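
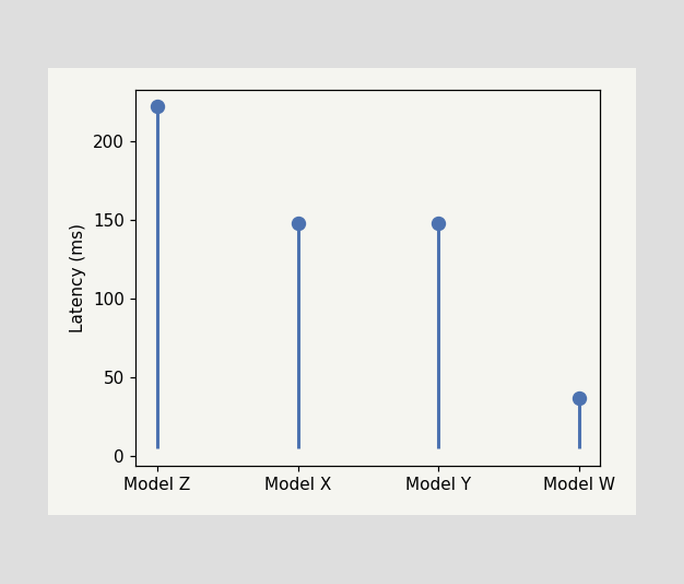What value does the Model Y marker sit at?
The Model Y marker sits at 148ms.

148ms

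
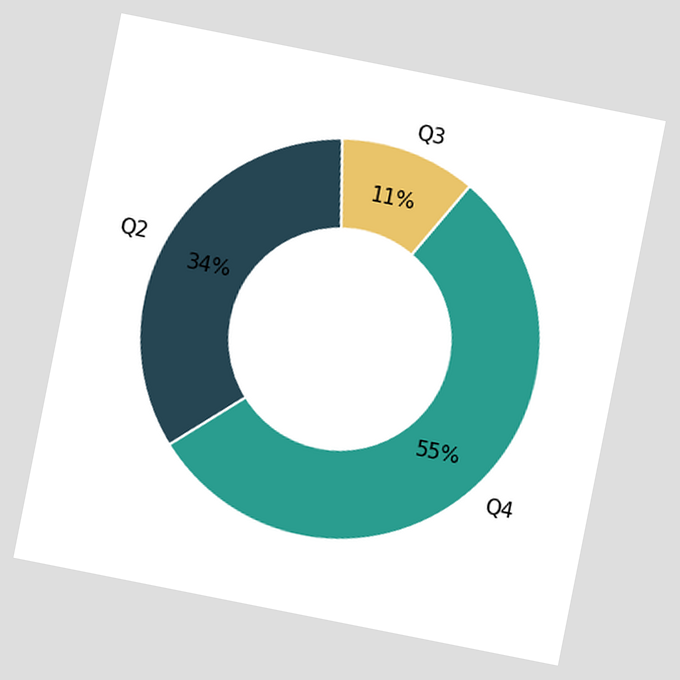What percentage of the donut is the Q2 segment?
34%

The chart is tilted about 11° clockwise. The Q2 segment takes up 34% of the ring.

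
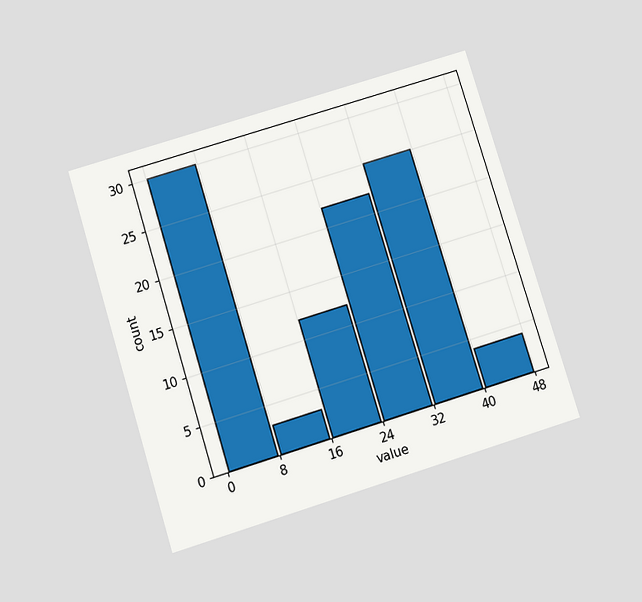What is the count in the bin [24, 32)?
The chart is tilted about 17° counter-clockwise and viewed slightly from below. The [24, 32) bin has height 22.

22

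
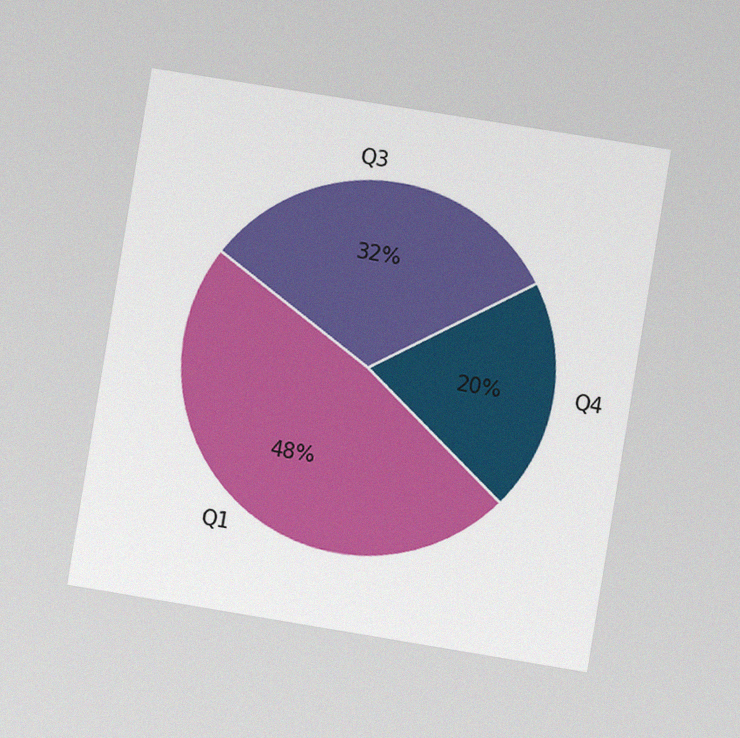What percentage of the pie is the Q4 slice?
20%

The chart is tilted about 9° clockwise and viewed at a slight angle, with some photo noise. The Q4 slice takes up 20% of the pie.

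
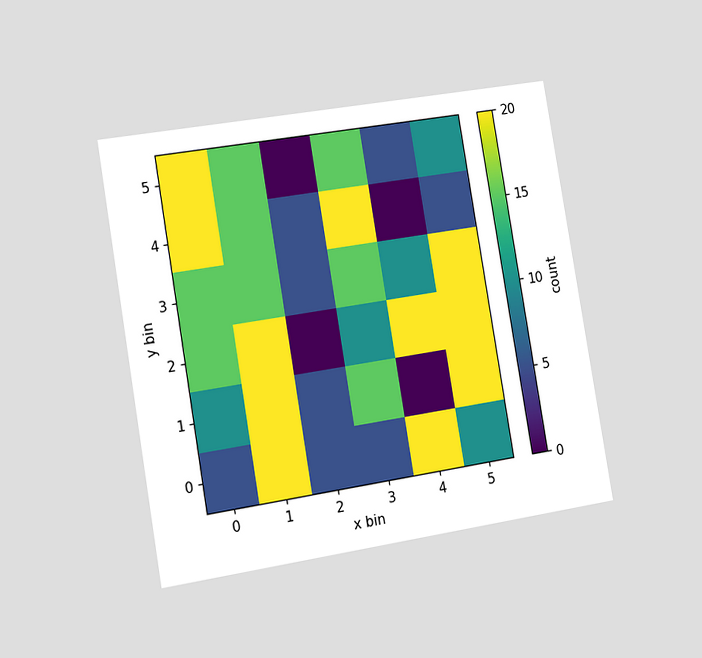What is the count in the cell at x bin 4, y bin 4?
The chart is tilted about 10° counter-clockwise and viewed slightly from the left. Matching the cell (4, 4) against the colorbar gives 0.

0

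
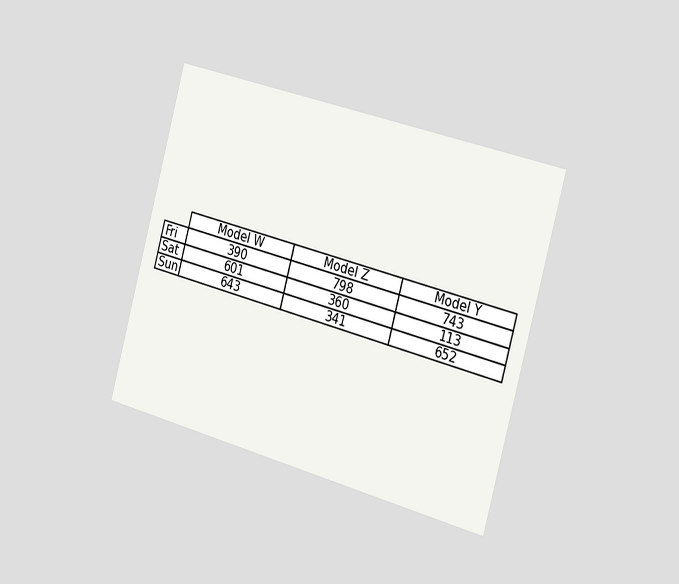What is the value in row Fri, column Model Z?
The chart is tilted about 15° clockwise and viewed slightly from the right. The (Fri, Model Z) cell reads 798.

798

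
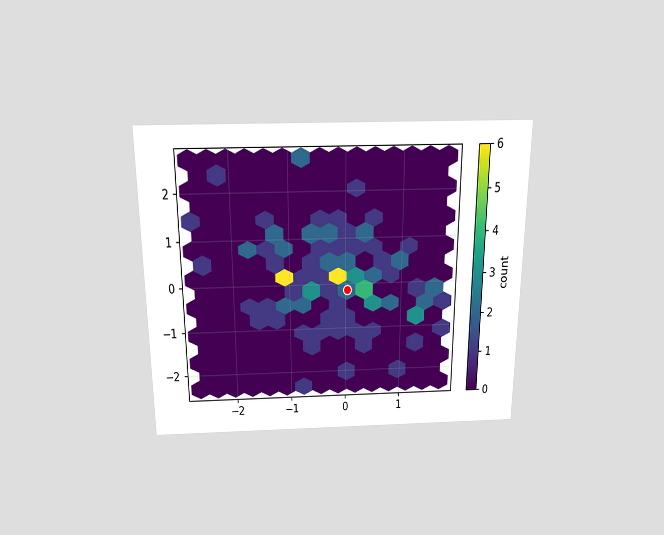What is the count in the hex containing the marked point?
2

The chart is viewed slightly from above. The marked hex reads 2 on the colorbar.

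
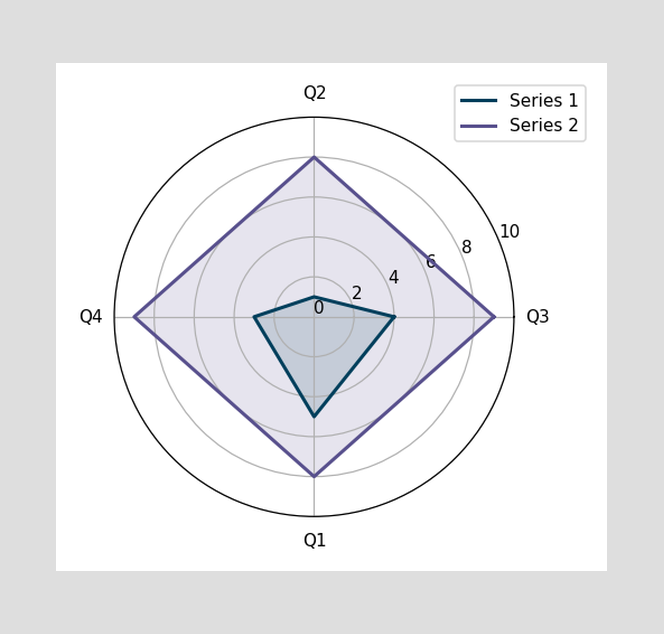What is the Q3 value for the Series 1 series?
On the Q3 axis, Series 1 reaches 4.

4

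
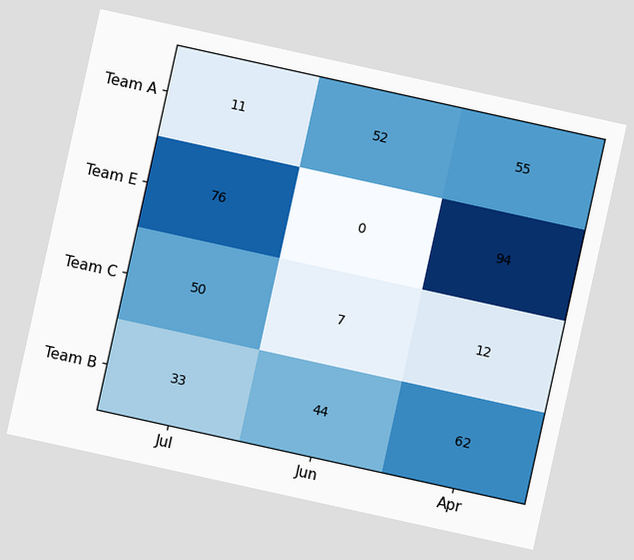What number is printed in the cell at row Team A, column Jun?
52

The chart is tilted about 12° clockwise. The (Team A, Jun) cell reads 52.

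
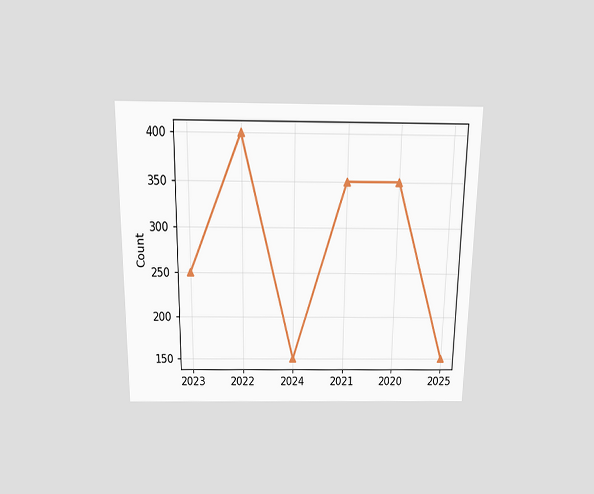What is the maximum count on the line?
400

The chart is viewed slightly from above. The highest point is at 2022, and reading across to the y-axis gives 400.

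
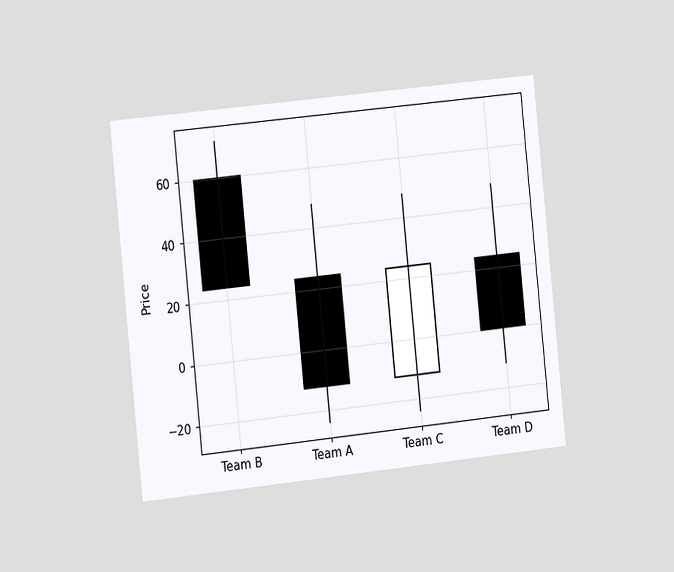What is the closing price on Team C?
24

The chart is tilted about 6° counter-clockwise and viewed slightly from the left. The Team C candle closes at 24.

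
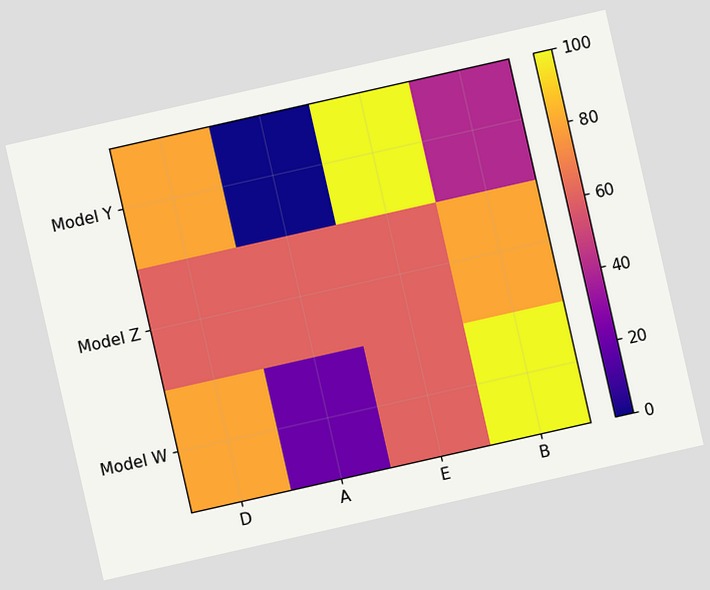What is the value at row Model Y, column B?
The chart is tilted about 13° counter-clockwise. Matching cell (Model Y, B) against the colorbar gives 40.

40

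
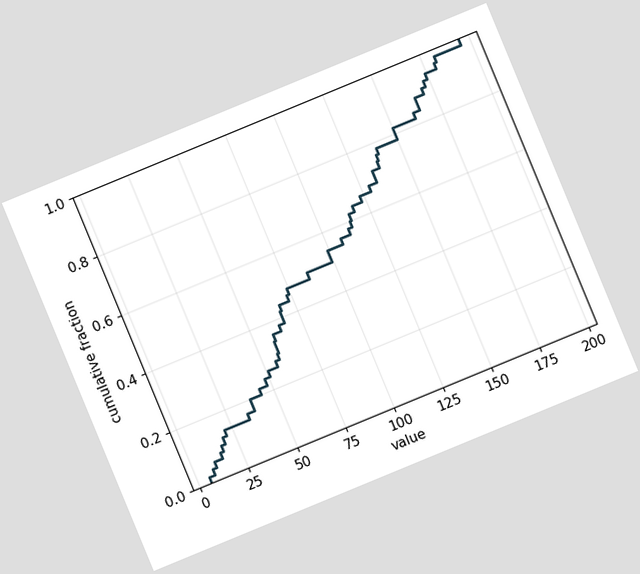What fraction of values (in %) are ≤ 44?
The chart is tilted about 22° counter-clockwise. At x=44 the ECDF step is at 22%.

22%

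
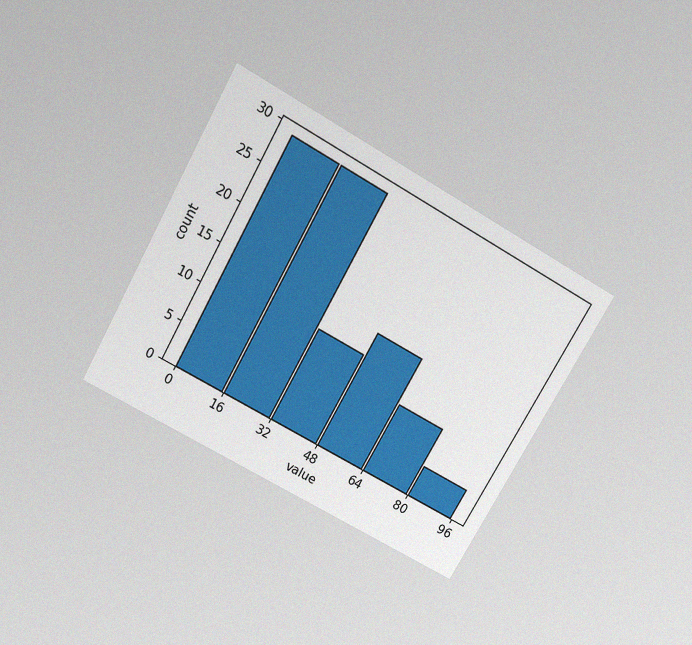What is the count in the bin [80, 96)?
The chart is tilted about 29° clockwise and viewed slightly from above, with some photo noise. The [80, 96) bin has height 4.

4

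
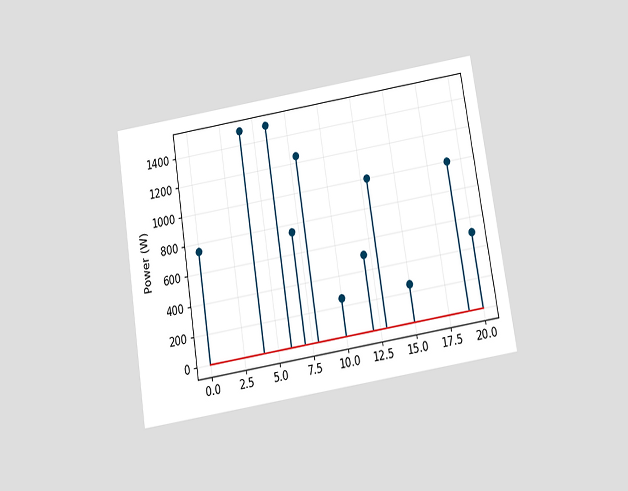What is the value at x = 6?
1500W

The chart is tilted about 9° counter-clockwise and viewed slightly from below. The stem at x=6 reaches 1500W.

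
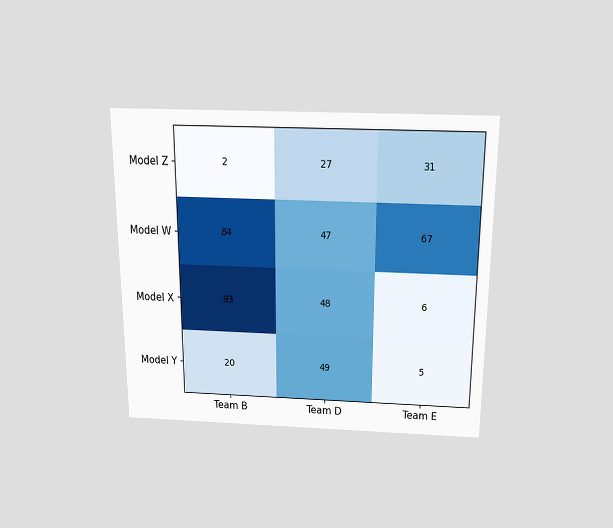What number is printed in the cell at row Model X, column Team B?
The chart is viewed slightly from above. The (Model X, Team B) cell reads 93.

93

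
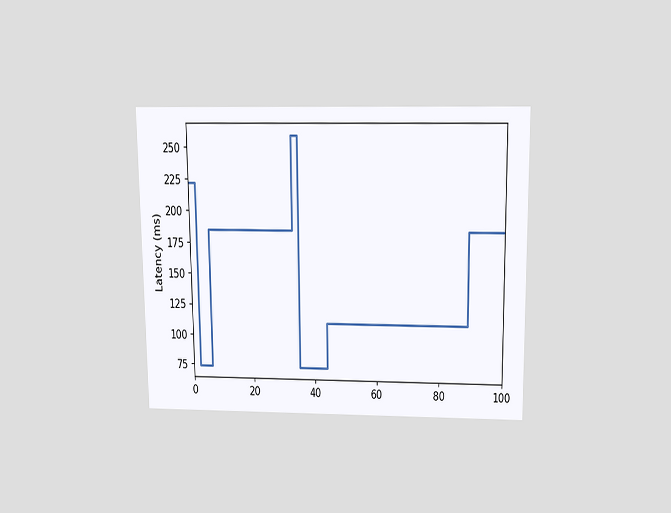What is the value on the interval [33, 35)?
259ms

The chart is viewed slightly from above. On [33, 35) the step sits at 259ms.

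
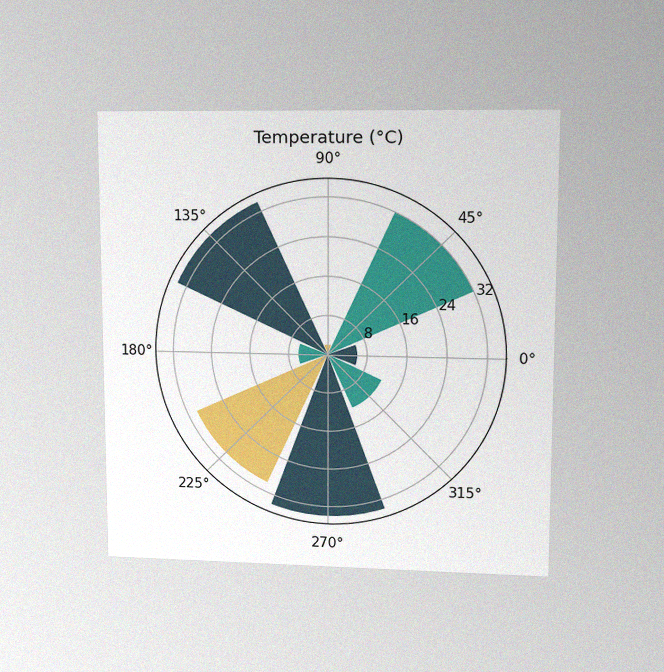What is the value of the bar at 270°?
The chart is viewed at a slight angle, with some photo noise. The bar at 270° reaches 34°C on the radial axis.

34°C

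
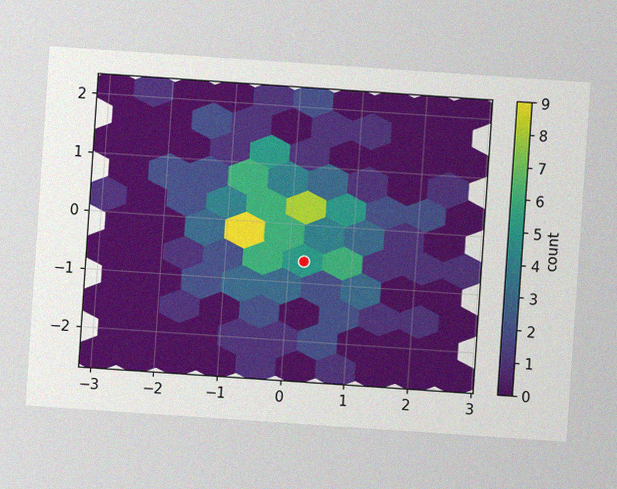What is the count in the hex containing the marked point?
The chart is tilted about 4° clockwise, with some photo noise. The marked hex reads 5 on the colorbar.

5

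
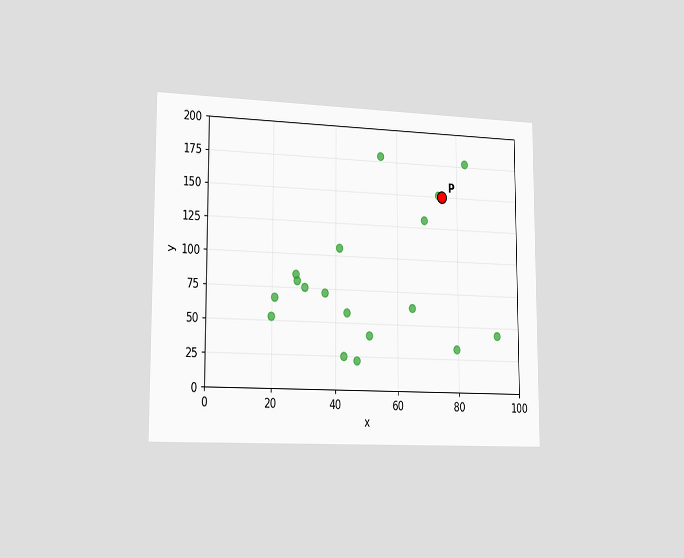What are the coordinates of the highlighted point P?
(75, 150)

The chart is viewed slightly from the left. Following the gridlines from P to each axis, P sits at (75, 150).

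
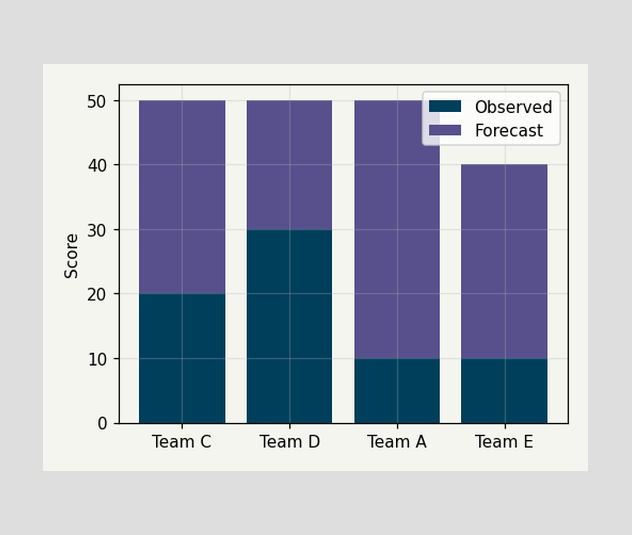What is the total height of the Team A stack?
50

The Team A stack's top reaches 50 on the y-axis.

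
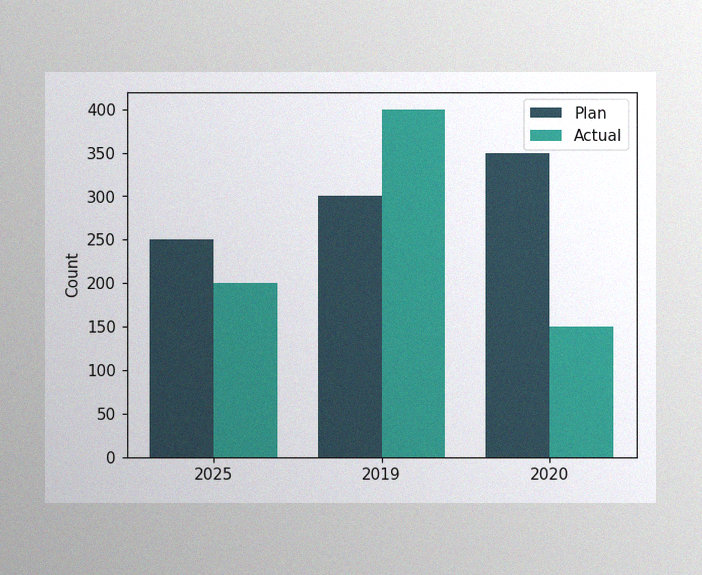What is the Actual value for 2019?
400

The image has some photo noise and uneven lighting. The Actual bar at 2019 reaches 400 on the y-axis.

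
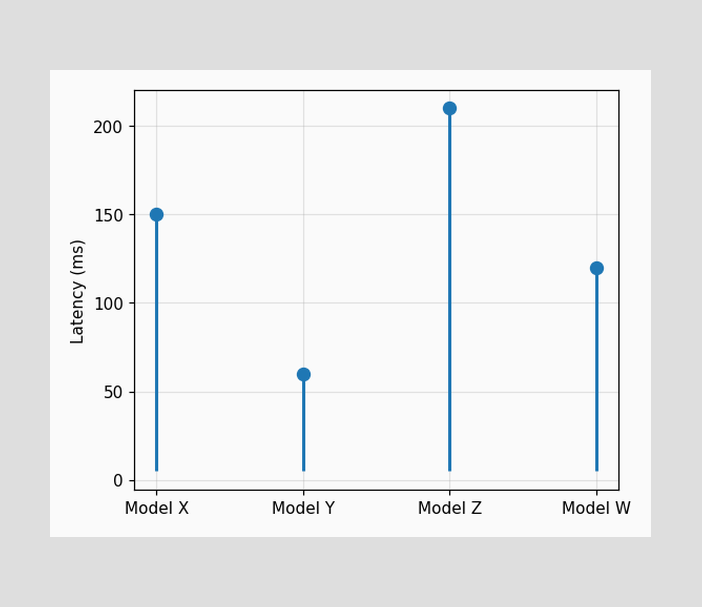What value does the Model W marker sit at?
120ms

The Model W marker sits at 120ms.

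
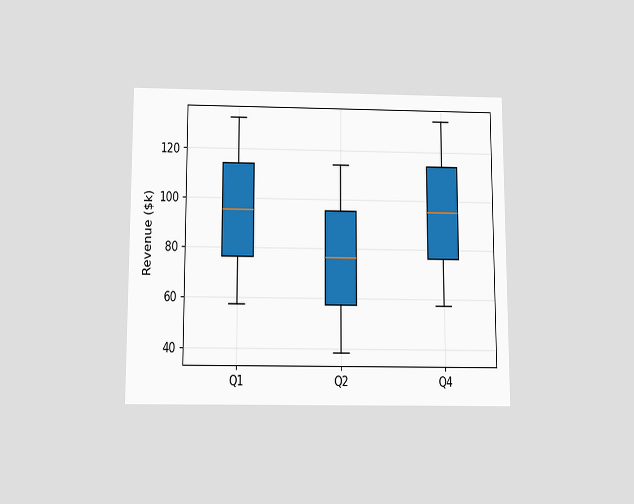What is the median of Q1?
The chart is viewed slightly from below. The median line in the Q1 box sits at $95k.

$95k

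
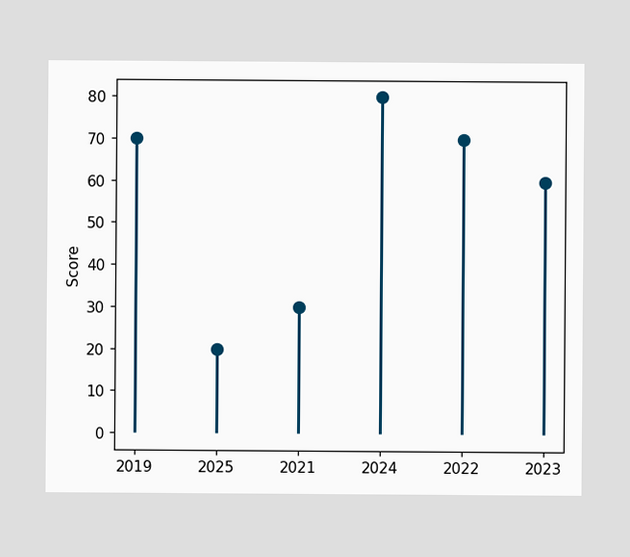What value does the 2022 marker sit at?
The 2022 marker sits at 70.

70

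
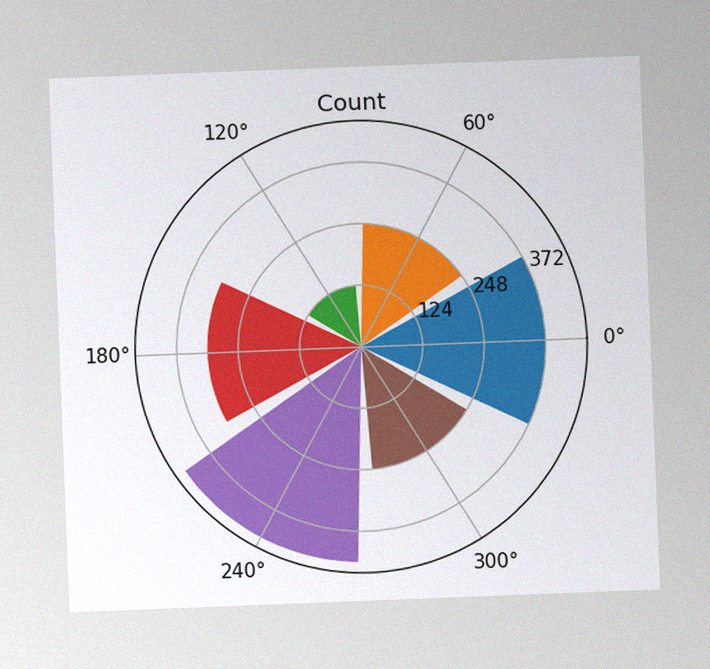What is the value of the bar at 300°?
The chart is tilted about 2° counter-clockwise, with some photo noise. The bar at 300° reaches 248 on the radial axis.

248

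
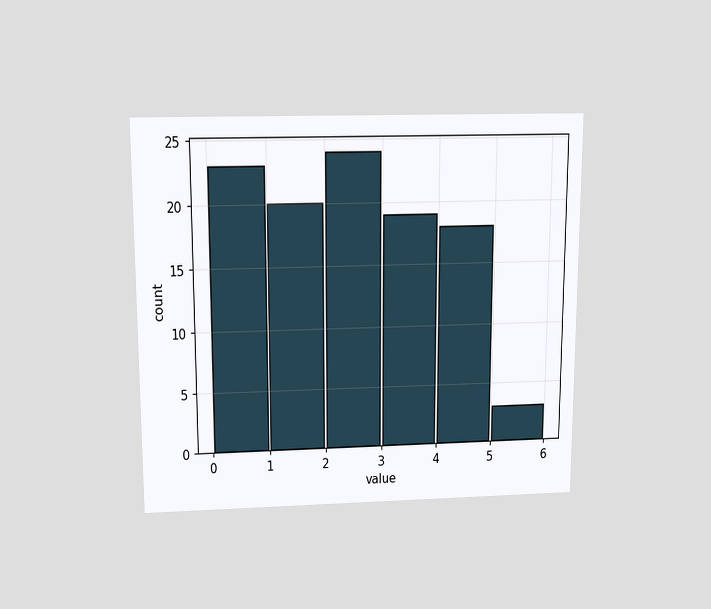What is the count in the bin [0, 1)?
The chart is viewed slightly from above. The [0, 1) bin has height 23.

23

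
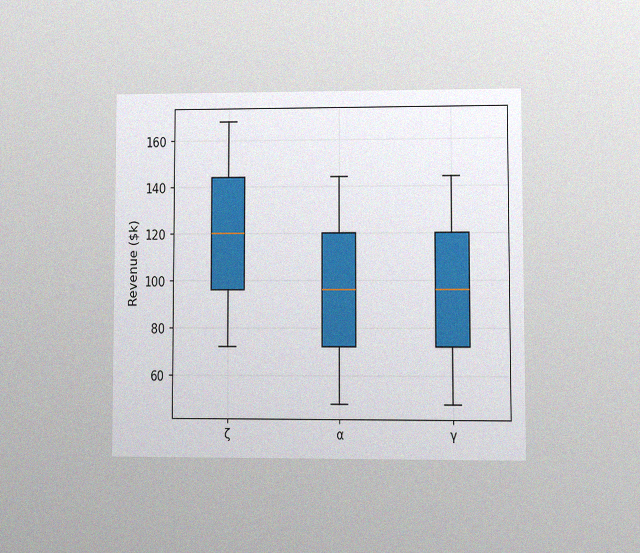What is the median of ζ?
$120k

The chart is viewed at a slight angle, with some photo noise. The median line in the ζ box sits at $120k.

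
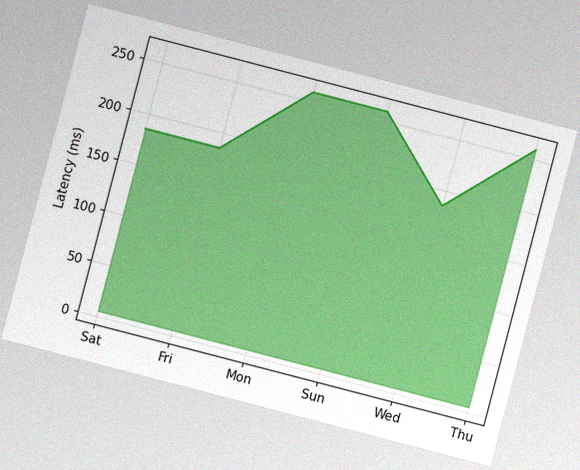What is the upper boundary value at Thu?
259ms

The chart is tilted about 15° clockwise, with some photo noise. At Thu the upper boundary is at 259ms.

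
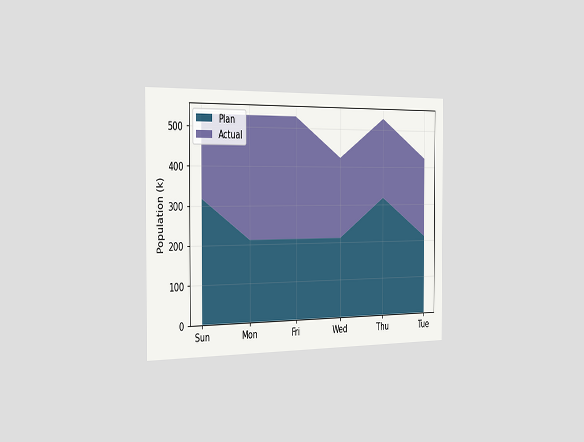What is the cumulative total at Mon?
The chart is viewed slightly from the left. The stacked total at Mon reaches 530k.

530k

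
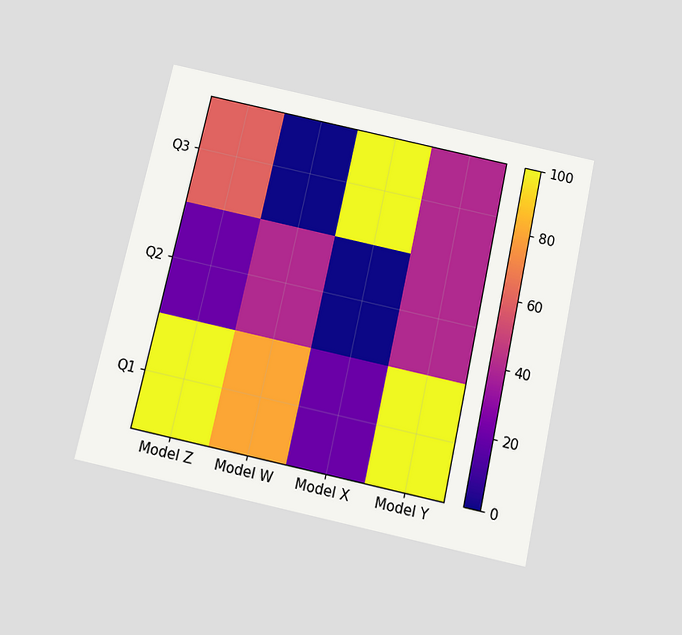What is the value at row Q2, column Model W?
The chart is tilted about 12° clockwise and viewed slightly from below. Matching cell (Q2, Model W) against the colorbar gives 40.

40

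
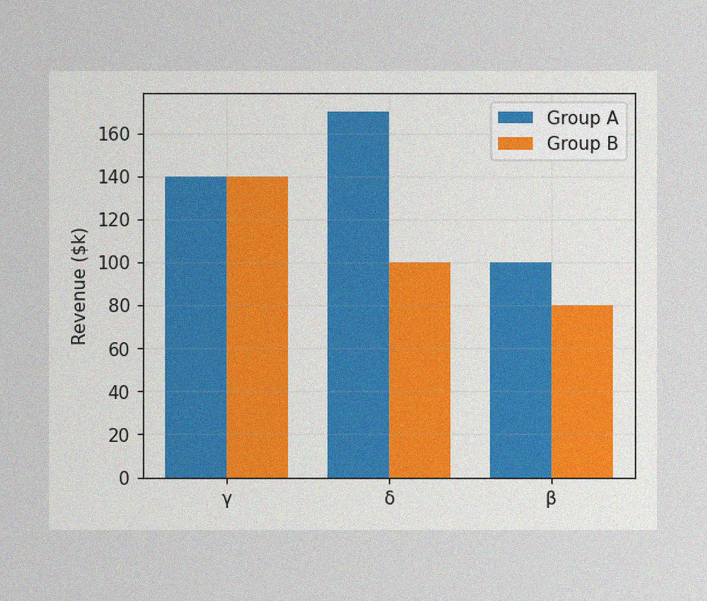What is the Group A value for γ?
The image has some photo noise and uneven lighting. The Group A bar at γ reaches $140k on the y-axis.

$140k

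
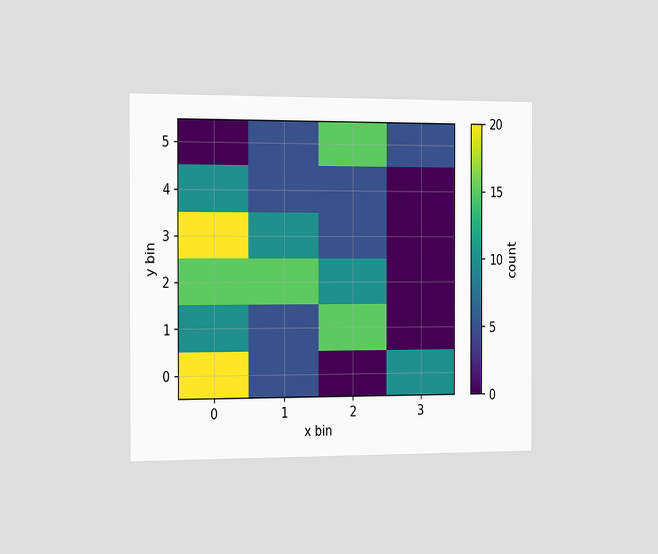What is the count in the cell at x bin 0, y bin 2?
The chart is viewed slightly from the left. Matching the cell (0, 2) against the colorbar gives 15.

15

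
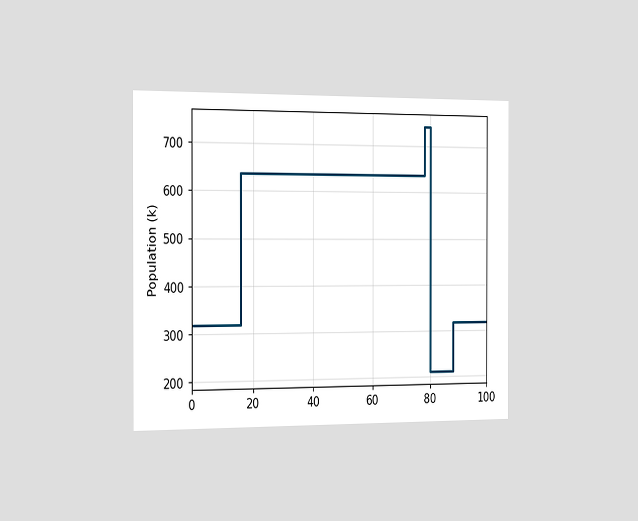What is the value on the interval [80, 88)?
212k

The chart is viewed slightly from the left. On [80, 88) the step sits at 212k.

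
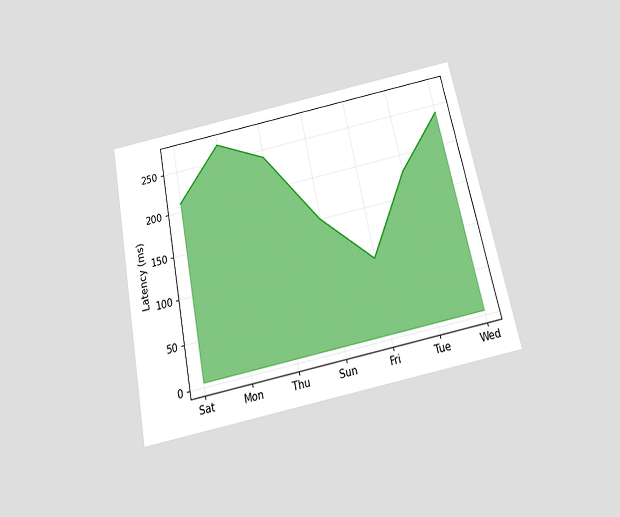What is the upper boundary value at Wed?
The chart is tilted about 11° counter-clockwise and viewed slightly from below. At Wed the upper boundary is at 240ms.

240ms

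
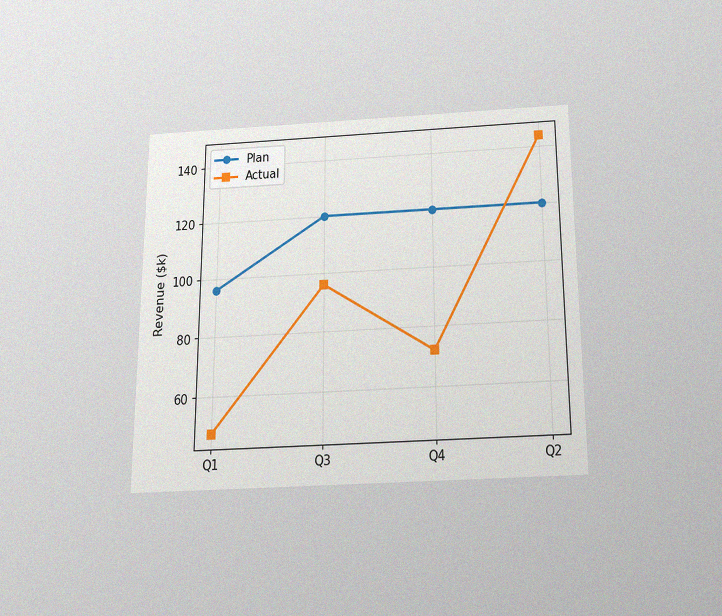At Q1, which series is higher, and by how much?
Plan, by $48k

The chart is viewed slightly from below, with some photo noise. At Q1, Plan sits above the other line by $48k.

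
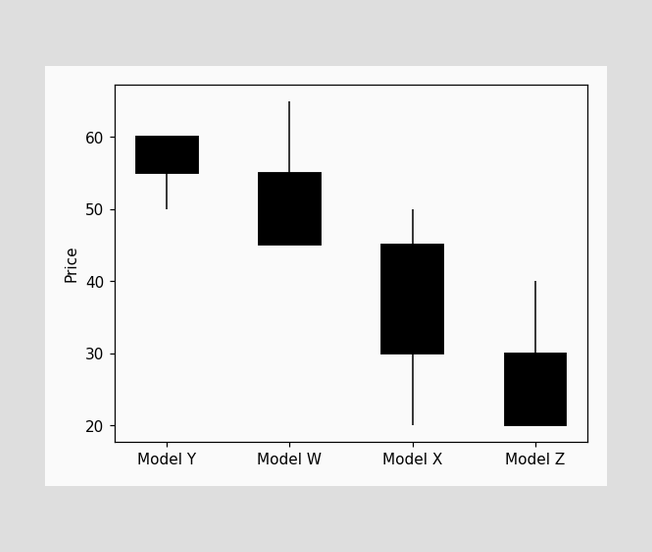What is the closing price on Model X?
30

The Model X candle closes at 30.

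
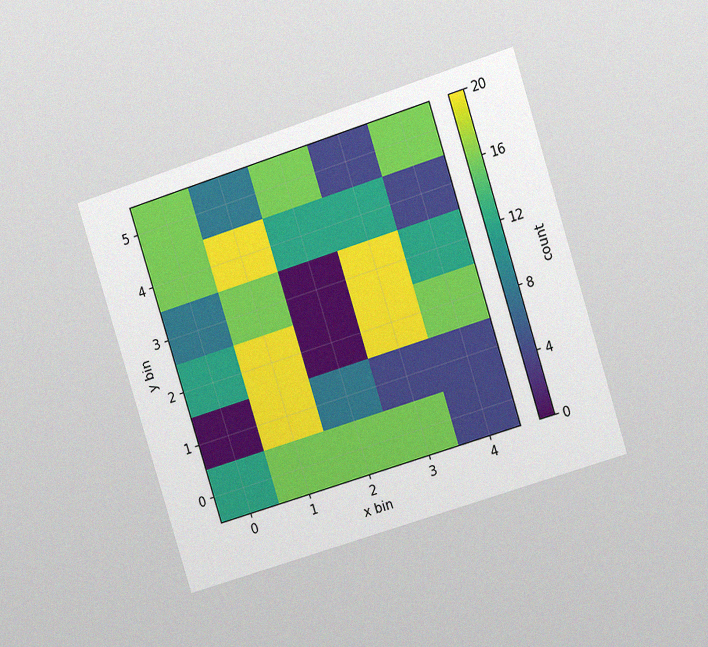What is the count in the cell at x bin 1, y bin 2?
20

The chart is tilted about 17° counter-clockwise and viewed at a slight angle, with some photo noise. Matching the cell (1, 2) against the colorbar gives 20.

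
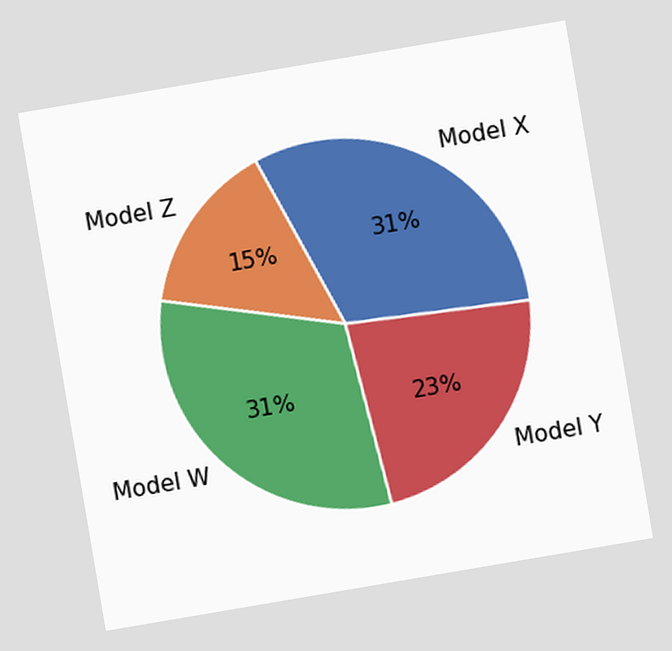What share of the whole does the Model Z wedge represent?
The chart is tilted about 10° counter-clockwise. The Model Z slice takes up 15% of the pie.

15%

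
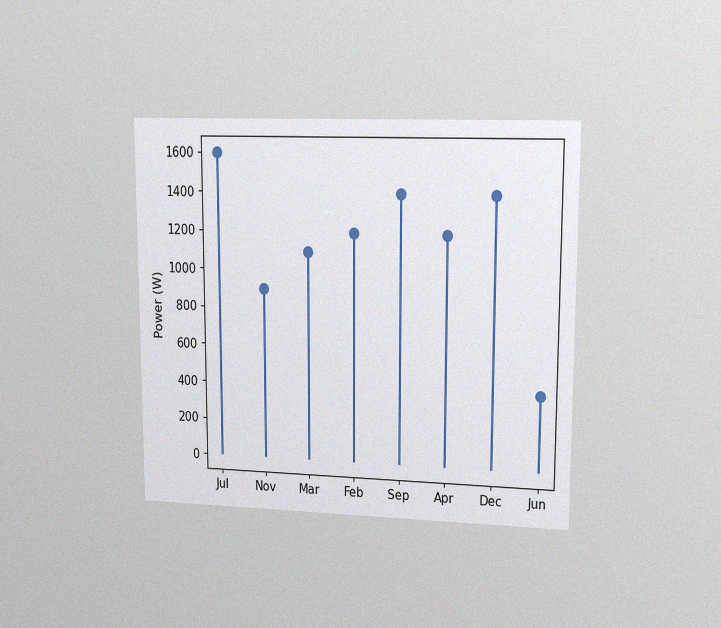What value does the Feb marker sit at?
1200W

The chart is viewed at a slight angle, with some photo noise. The Feb marker sits at 1200W.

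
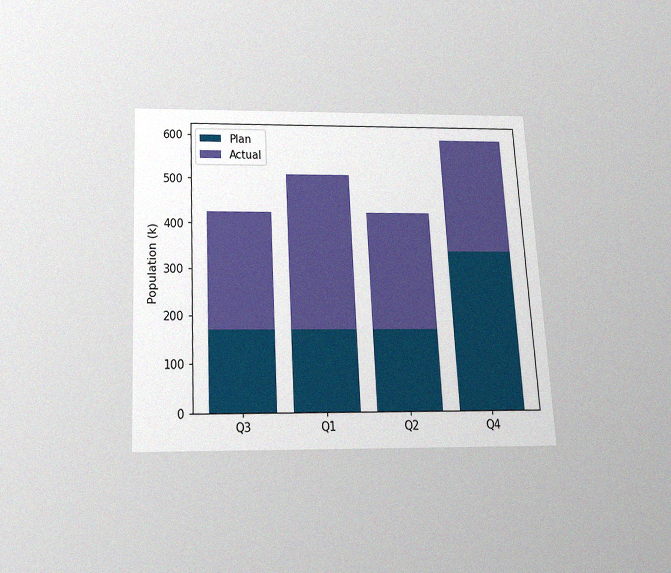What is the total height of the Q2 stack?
The chart is tilted about 3° counter-clockwise and viewed slightly from below, with some photo noise. The Q2 stack's top reaches 425k on the y-axis.

425k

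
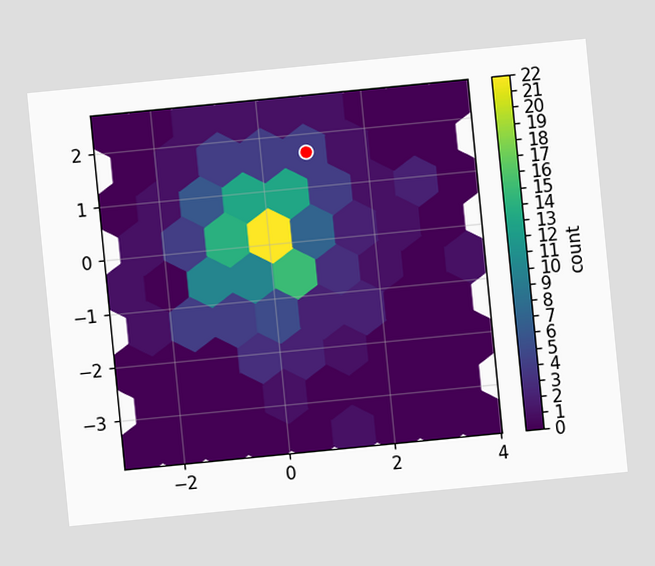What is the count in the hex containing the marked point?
4

The chart is tilted about 6° counter-clockwise. The marked hex reads 4 on the colorbar.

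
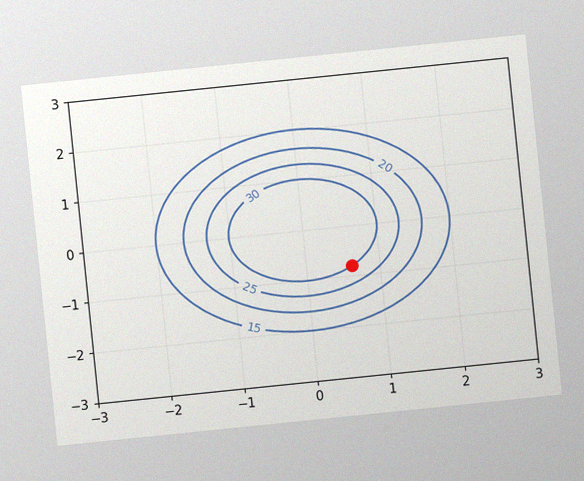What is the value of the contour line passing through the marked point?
The chart is tilted about 6° counter-clockwise, with some photo noise. The marked point sits on the contour labelled 30.

30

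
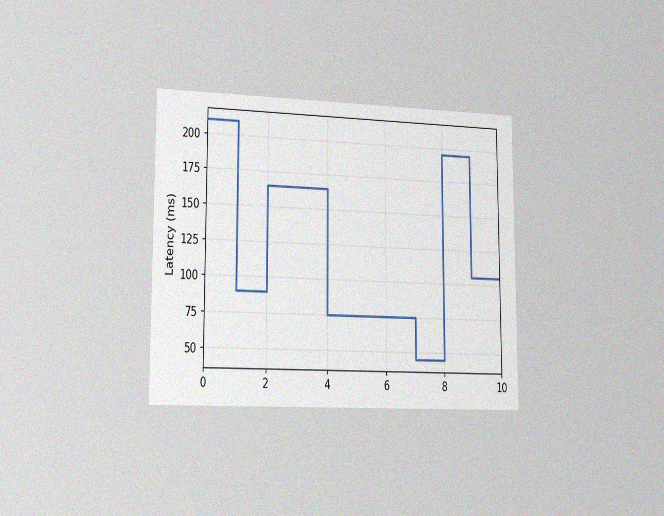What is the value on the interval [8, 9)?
195ms

The chart is viewed slightly from the left, with some photo noise. On [8, 9) the step sits at 195ms.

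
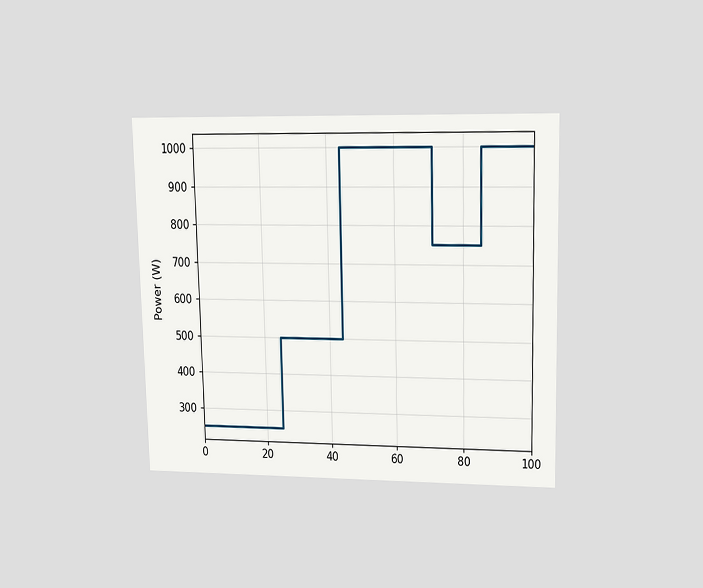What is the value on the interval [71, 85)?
750W

The chart is viewed at a slight angle. On [71, 85) the step sits at 750W.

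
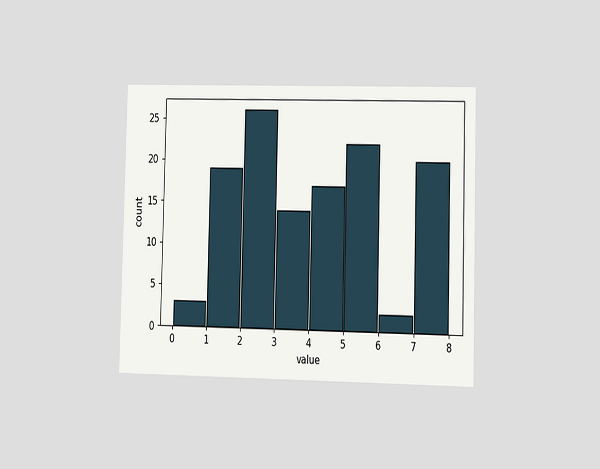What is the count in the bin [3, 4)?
The chart is viewed slightly from the right. The [3, 4) bin has height 14.

14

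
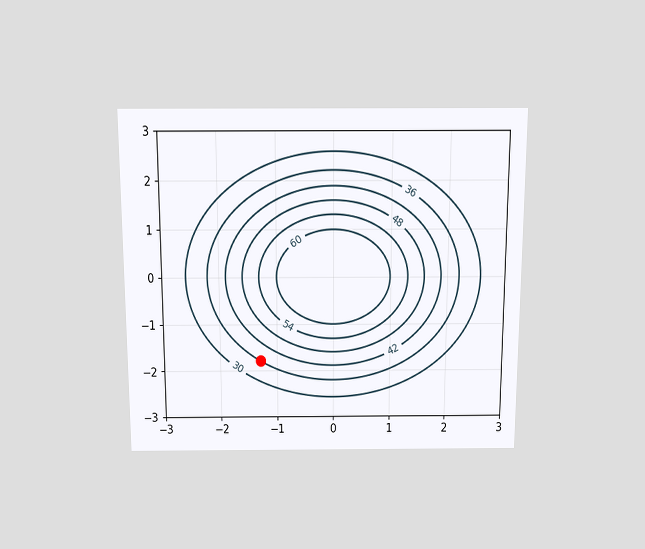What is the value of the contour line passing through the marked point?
36

The chart is viewed slightly from above. The marked point sits on the contour labelled 36.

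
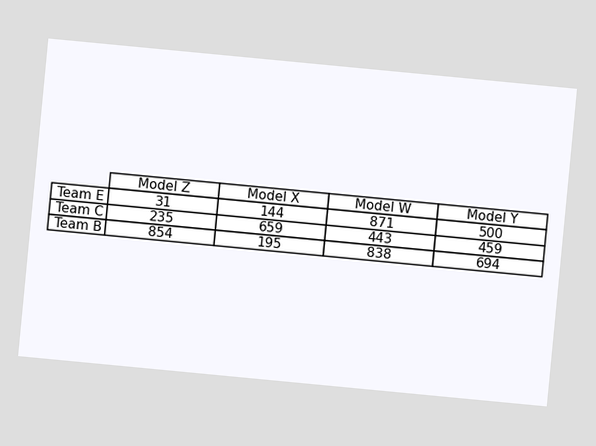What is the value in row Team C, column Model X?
659

The chart is tilted about 5° clockwise. The (Team C, Model X) cell reads 659.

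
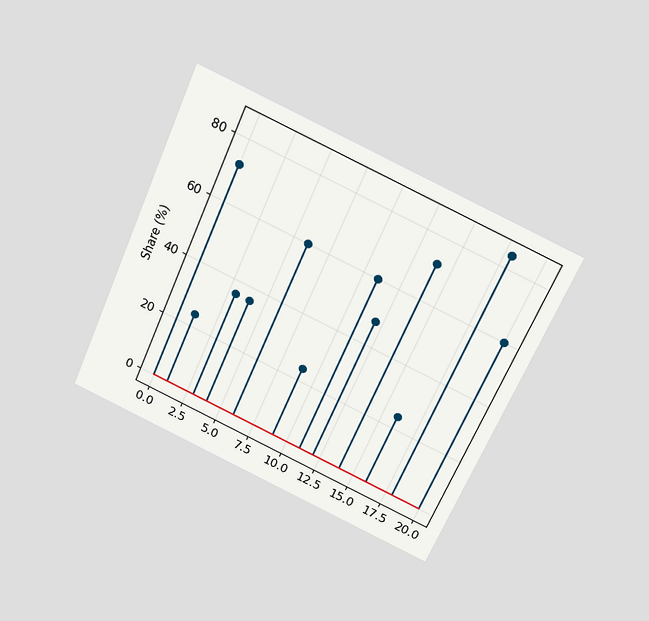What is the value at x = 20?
The chart is tilted about 23° clockwise and viewed slightly from above. The stem at x=20 reaches 60%.

60%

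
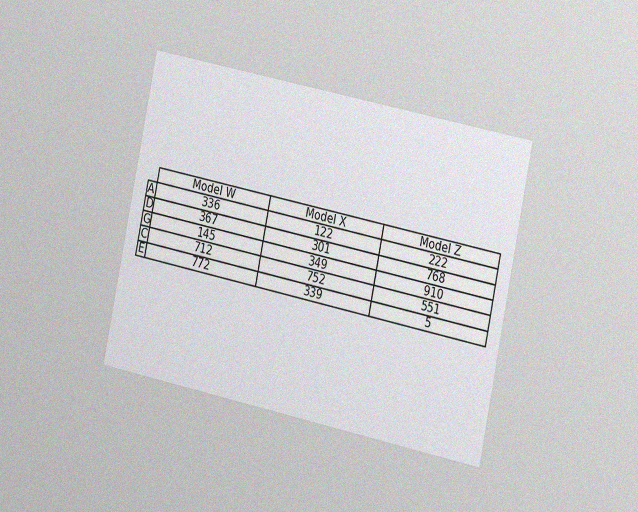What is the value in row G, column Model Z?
The chart is tilted about 12° clockwise and viewed slightly from the right, with some photo noise. The (G, Model Z) cell reads 910.

910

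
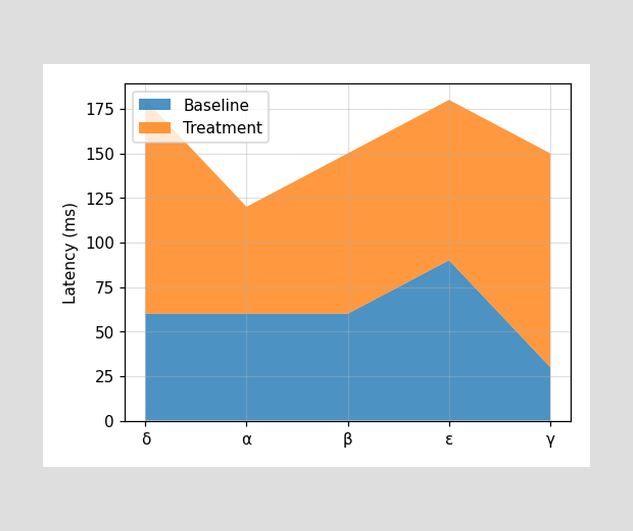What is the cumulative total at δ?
180ms

The stacked total at δ reaches 180ms.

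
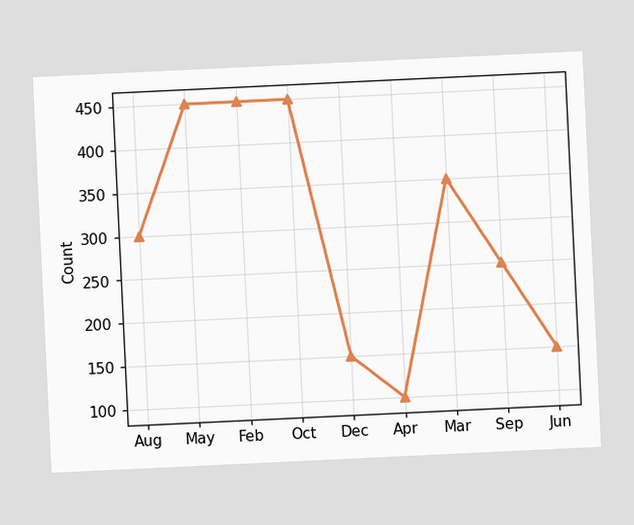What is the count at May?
The chart is tilted about 3° counter-clockwise. At May, the line is at 450.

450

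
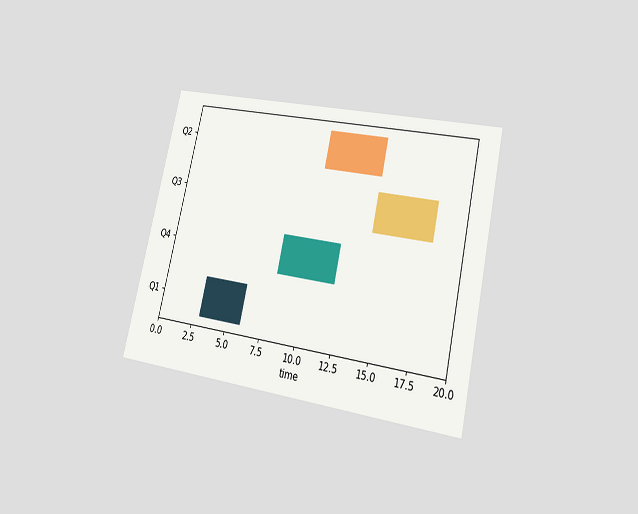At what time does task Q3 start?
The chart is tilted about 13° clockwise and viewed at a slight angle. The Q3 bar begins at t=14.

14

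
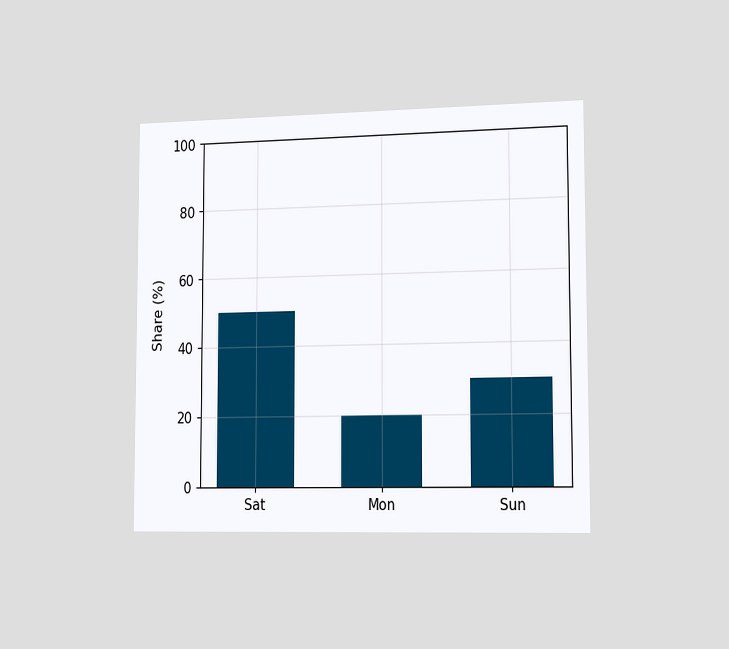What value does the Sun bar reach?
30%

The chart is viewed slightly from the right. Reading along the chart's y-axis, the Sun bar reaches 30%.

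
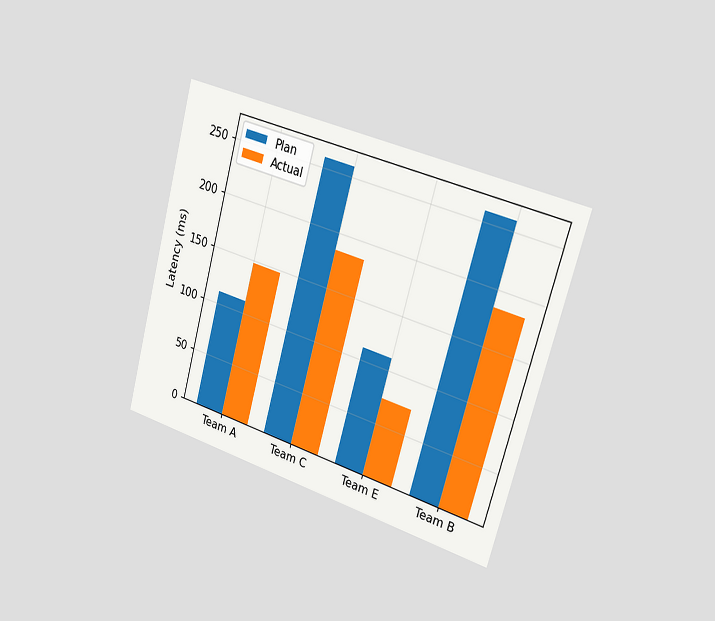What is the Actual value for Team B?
The chart is tilted about 16° clockwise and viewed slightly from the right. The Actual bar at Team B reaches 185ms on the y-axis.

185ms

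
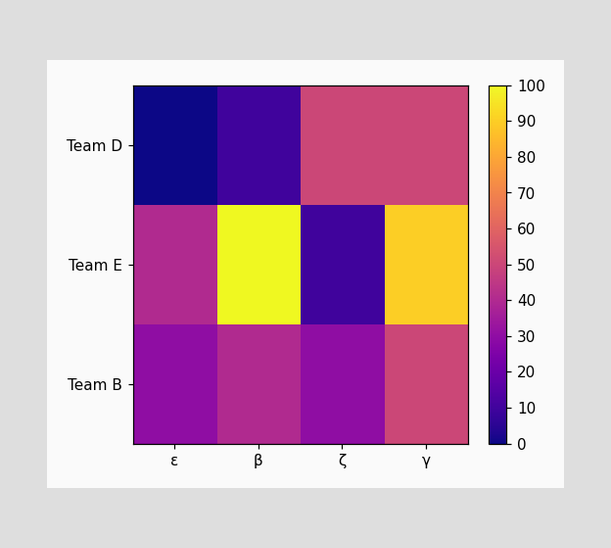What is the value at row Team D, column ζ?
Matching cell (Team D, ζ) against the colorbar gives 50.

50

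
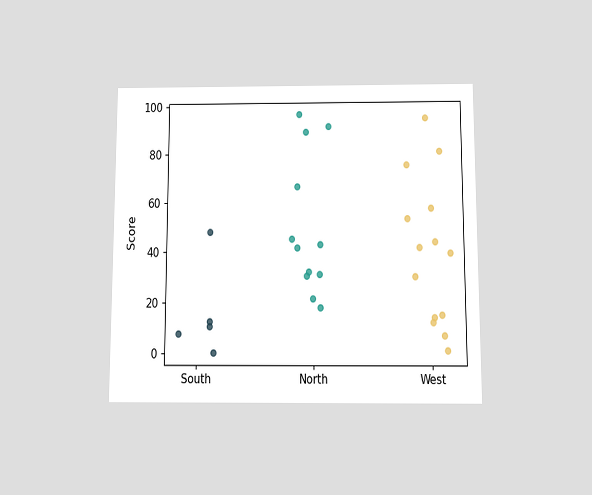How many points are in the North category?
12

The chart is viewed slightly from below. Counting the markers in the North column gives 12.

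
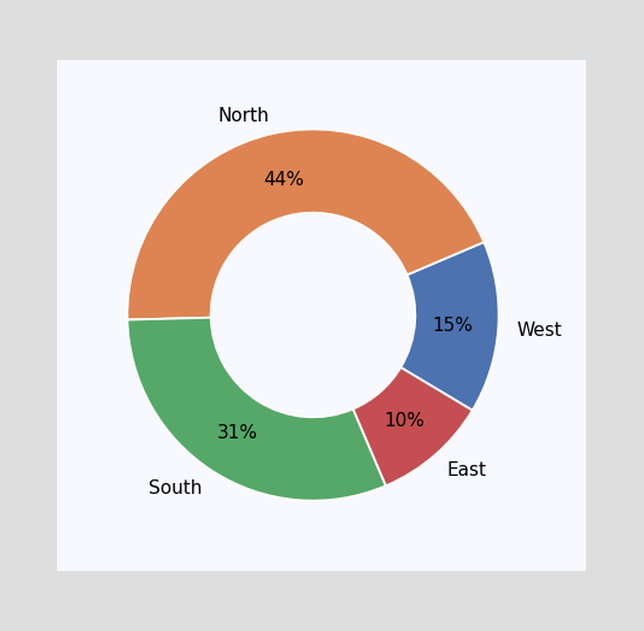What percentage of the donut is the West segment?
The West segment takes up 15% of the ring.

15%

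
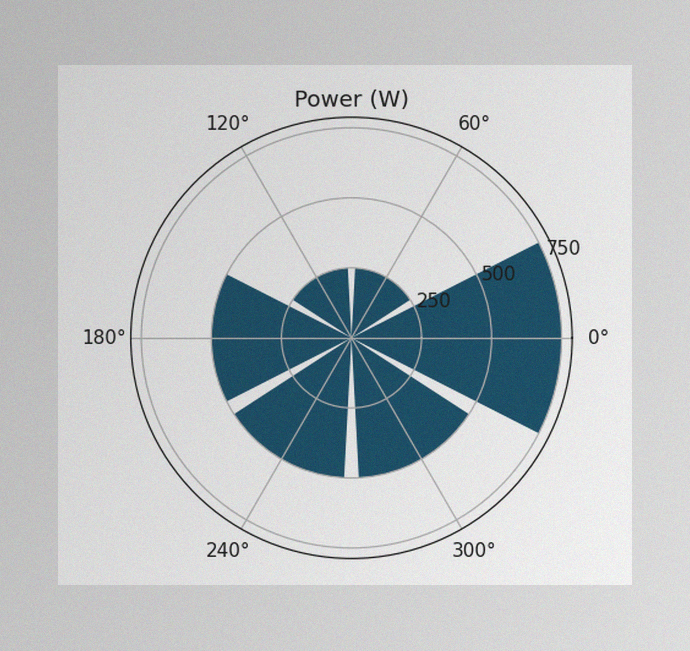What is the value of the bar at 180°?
The image has some photo noise and uneven lighting. The bar at 180° reaches 500W on the radial axis.

500W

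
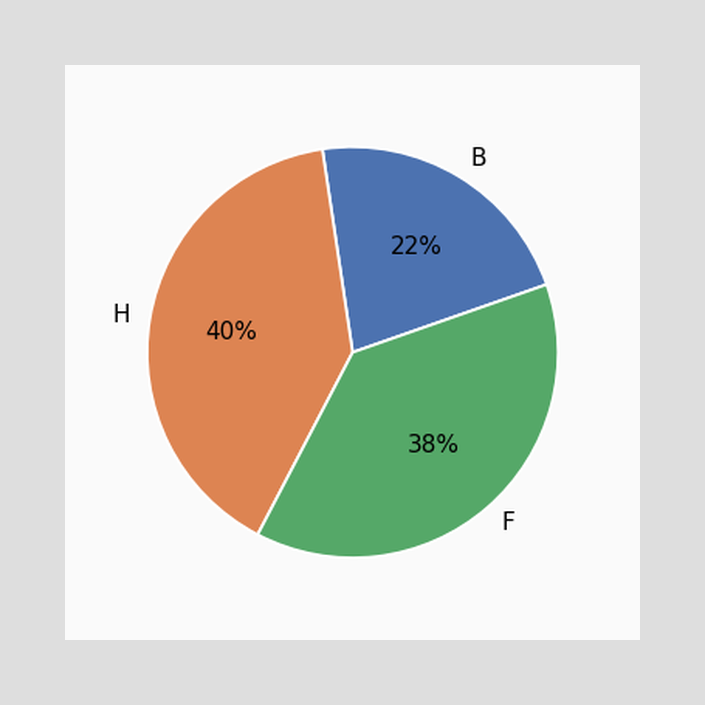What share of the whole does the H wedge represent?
40%

The H slice takes up 40% of the pie.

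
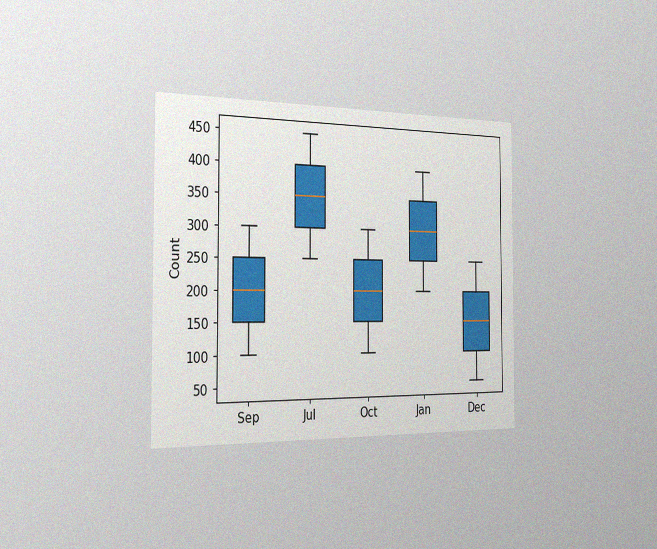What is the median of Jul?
350

The chart is viewed slightly from the left, with some photo noise. The median line in the Jul box sits at 350.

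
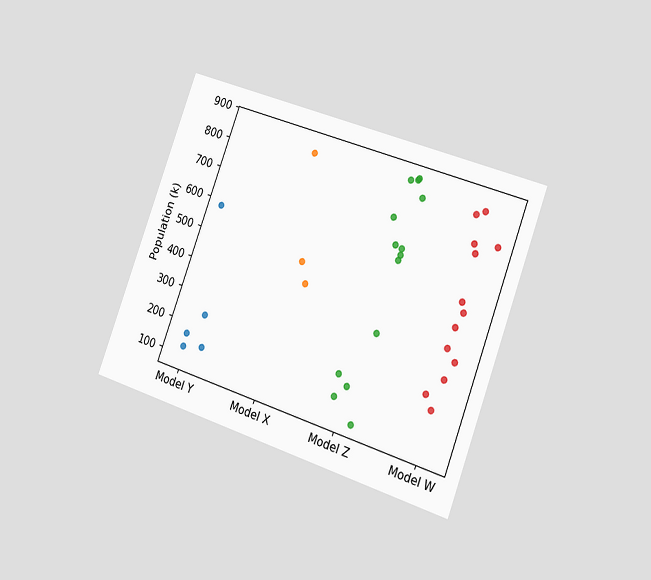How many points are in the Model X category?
3

The chart is tilted about 20° clockwise and viewed slightly from the right. Counting the markers in the Model X column gives 3.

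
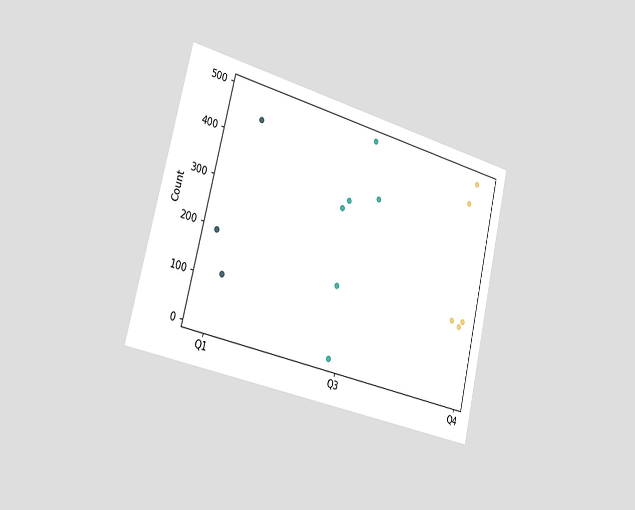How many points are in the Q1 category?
The chart is tilted about 14° clockwise and viewed slightly from the left. Counting the markers in the Q1 column gives 3.

3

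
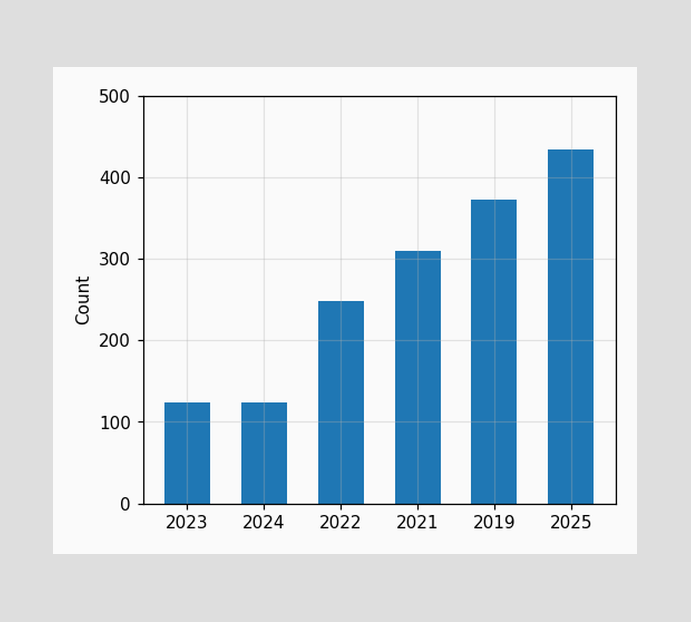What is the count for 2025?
434

Reading along the chart's y-axis, the 2025 bar reaches 434.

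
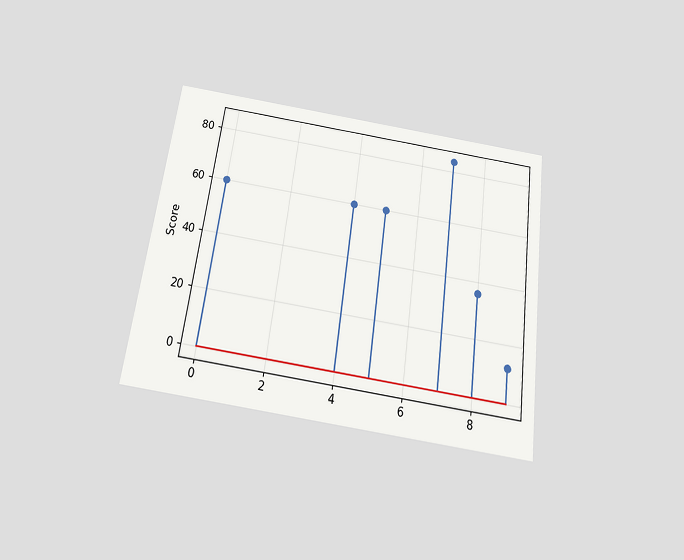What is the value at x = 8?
The chart is tilted about 8° clockwise and viewed slightly from below. The stem at x=8 reaches 36.

36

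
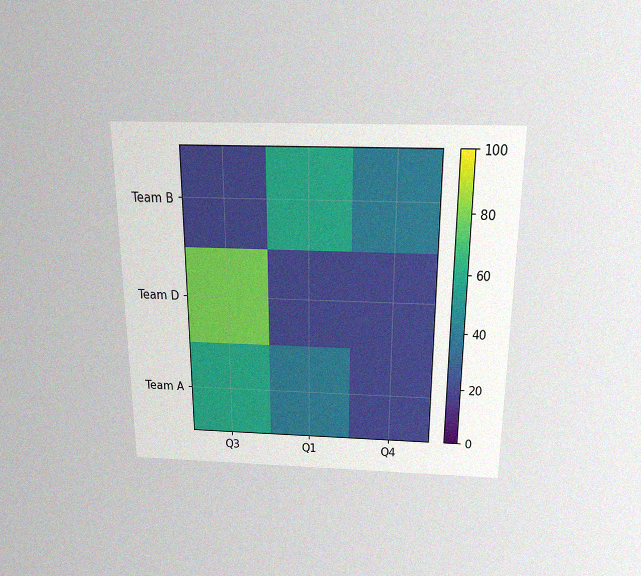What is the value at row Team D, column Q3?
80

The chart is viewed slightly from above, with some photo noise. Matching cell (Team D, Q3) against the colorbar gives 80.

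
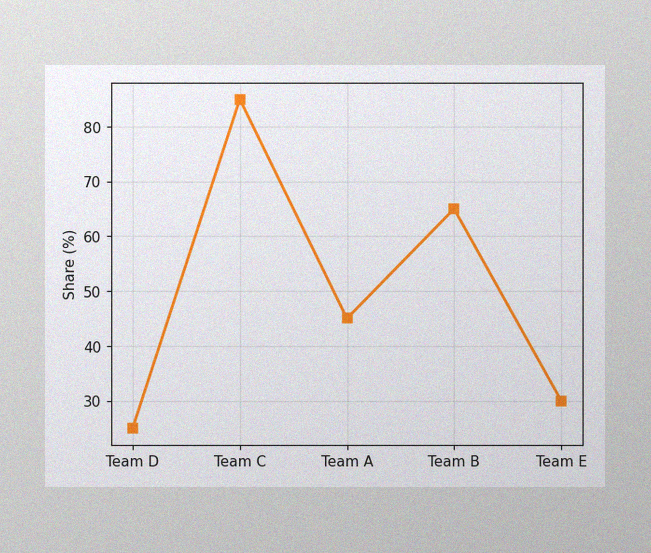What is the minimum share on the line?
The image has some photo noise and uneven lighting. The lowest point is at Team D, and reading across to the y-axis gives 25%.

25%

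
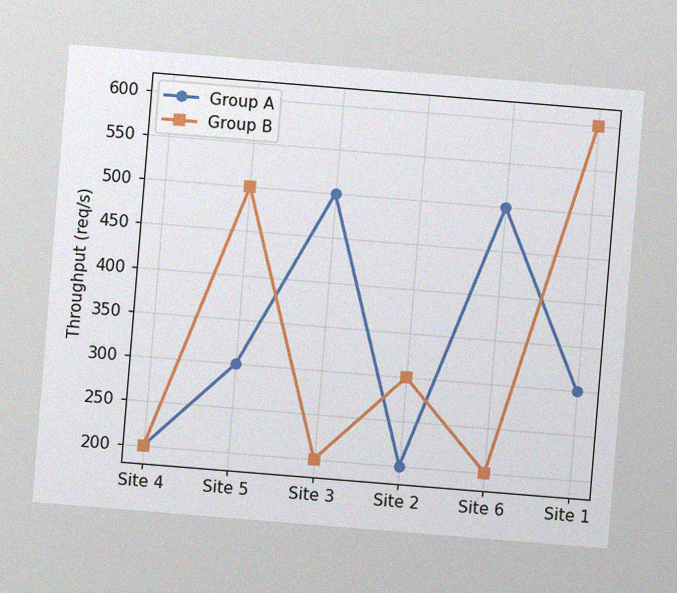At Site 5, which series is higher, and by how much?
Group B, by 200req/s

The chart is tilted about 5° clockwise, with some photo noise. At Site 5, Group B sits above the other line by 200req/s.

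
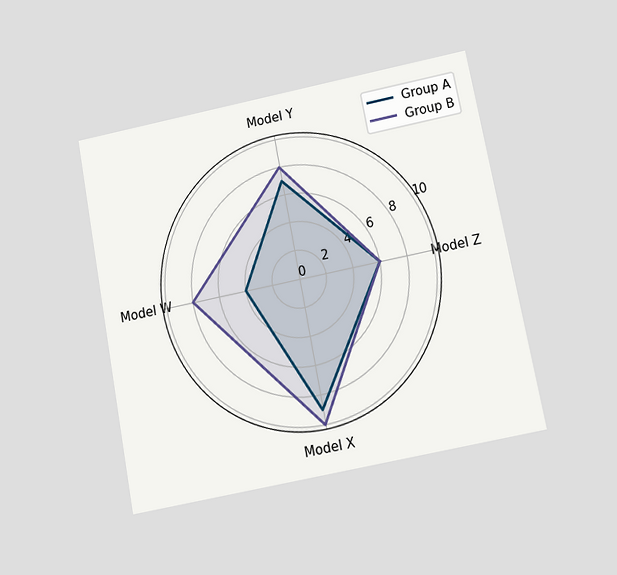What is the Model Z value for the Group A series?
6

The chart is tilted about 11° counter-clockwise and viewed at a slight angle. On the Model Z axis, Group A reaches 6.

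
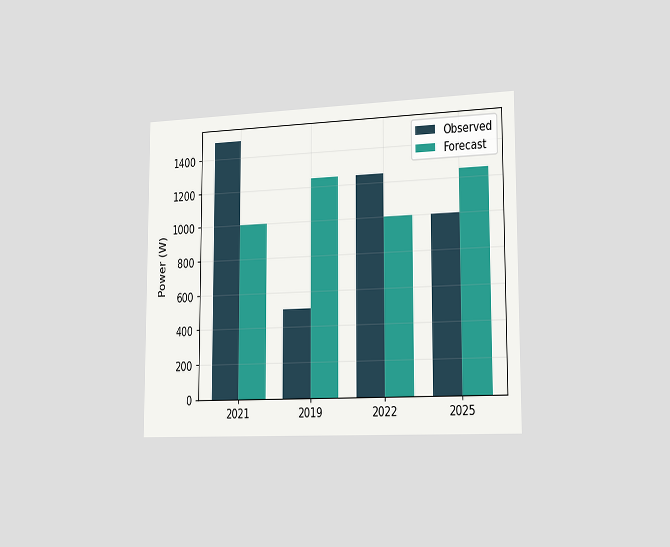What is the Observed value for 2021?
1500W

The chart is viewed slightly from the right. The Observed bar at 2021 reaches 1500W on the y-axis.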